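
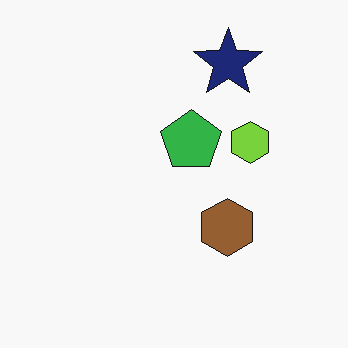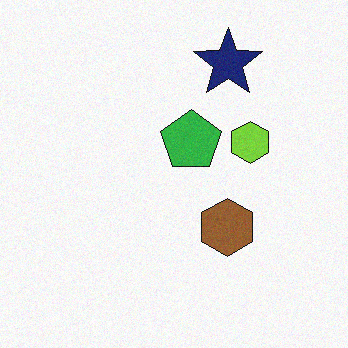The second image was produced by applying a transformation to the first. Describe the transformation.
The second image is the first degraded with light additive noise.

Random speckle covers the whole image, including the flat background.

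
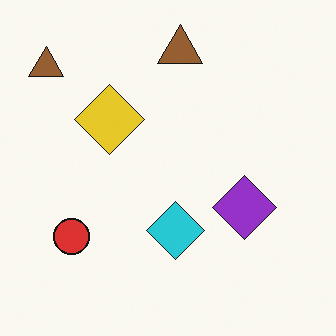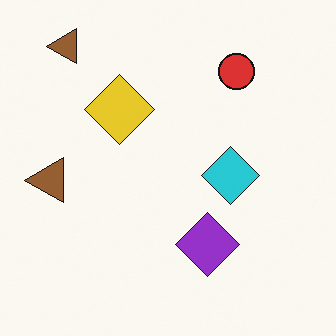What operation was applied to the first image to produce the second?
The second image is the first transposed (reflected across the top-left ↔ bottom-right diagonal).

Shapes have swapped their row and column positions — what was in the top-right is now in the bottom-left — a diagonal reflection.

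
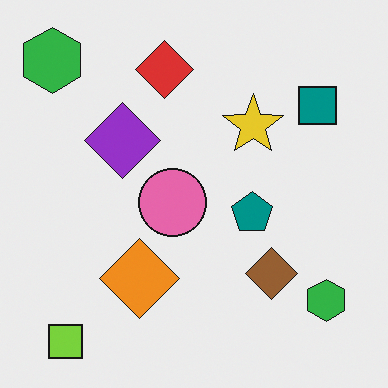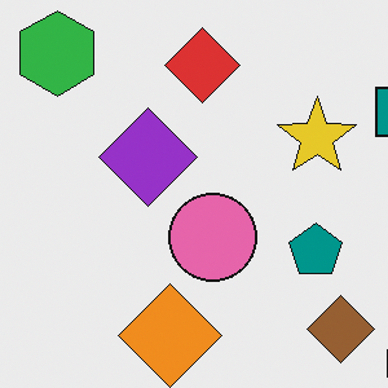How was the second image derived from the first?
The transformation is: cropped slightly and scaled back up.

The visible shapes are larger and the field of view is narrower; shapes near the original edges may be partly or wholly outside the frame — a crop-and-rescale.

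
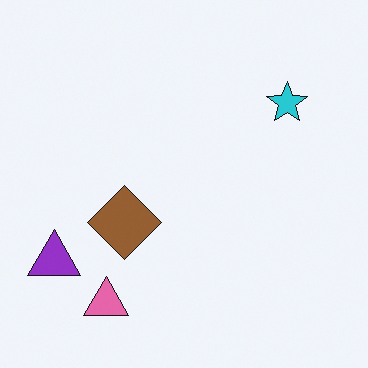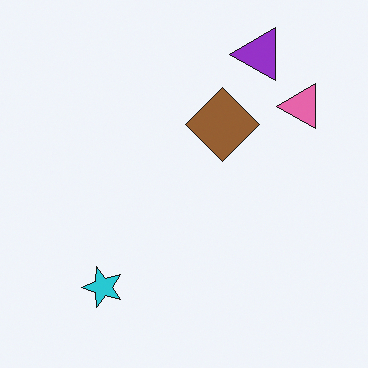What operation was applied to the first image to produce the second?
The second image is the first transposed (reflected across the top-left ↔ bottom-right diagonal).

Shapes have swapped their row and column positions — what was in the top-right is now in the bottom-left — a diagonal reflection.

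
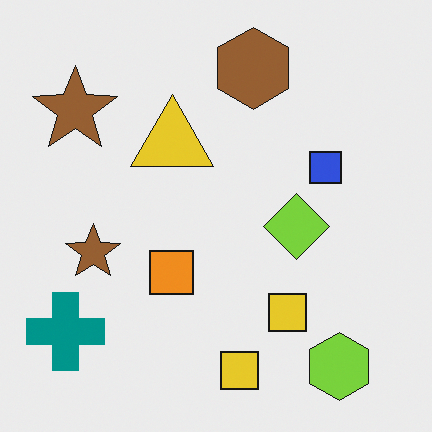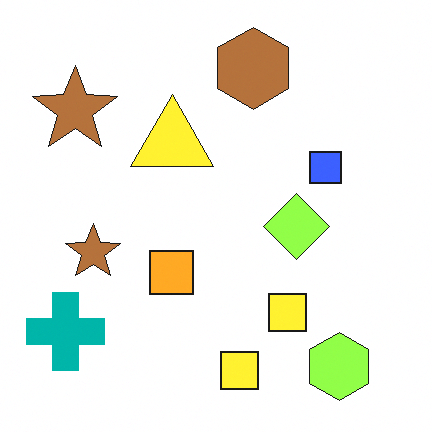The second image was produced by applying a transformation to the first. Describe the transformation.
This is the original image slightly brightened.

Every pixel — background and shapes alike — is uniformly brightened.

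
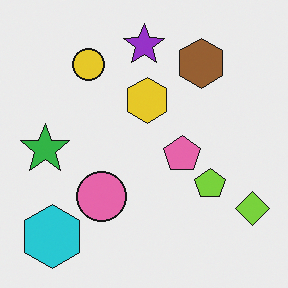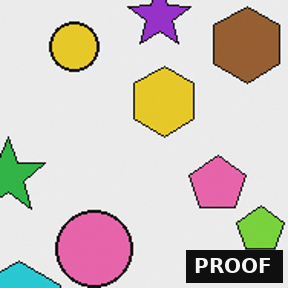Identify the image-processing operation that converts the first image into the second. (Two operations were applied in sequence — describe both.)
The image was cropped slightly and scaled back up, then watermarked with the text "PROOF" in the lower-right corner.

The visible shapes are larger and the field of view is narrower; shapes near the original edges may be partly or wholly outside the frame — a crop-and-rescale. A dark label reading "PROOF" appears in the lower-right corner.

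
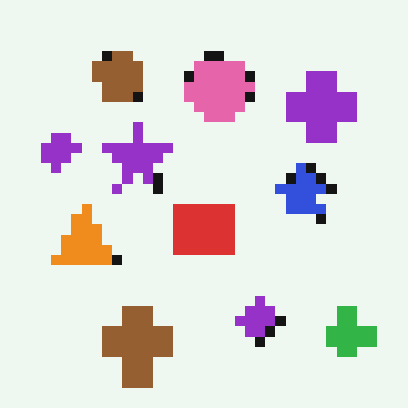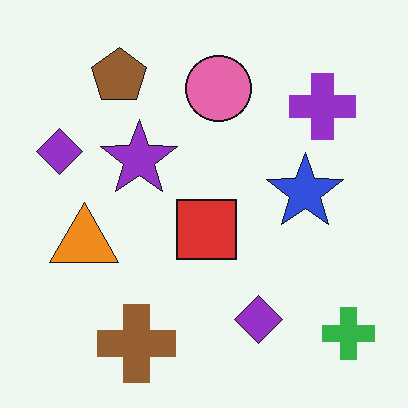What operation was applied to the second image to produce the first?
The first image is the second coarsely pixelated.

Shapes are reduced to large square blocks; fine edges and outlines are lost — a downscale-then-upscale (mosaic) effect.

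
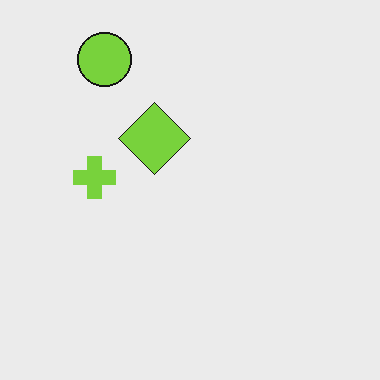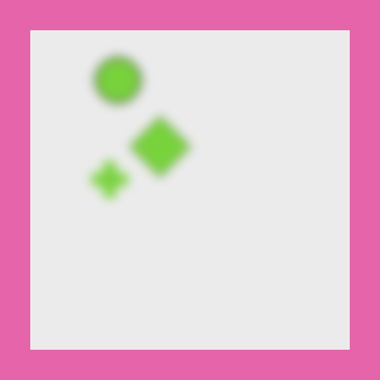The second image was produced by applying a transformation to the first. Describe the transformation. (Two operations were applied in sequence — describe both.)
The transformation is: strongly gaussian-blurred, then framed with a pink border.

Shape edges and outlines are uniformly softened across the whole image. A solid pink frame runs around the edge of the second image, with the content slightly shrunk inside it.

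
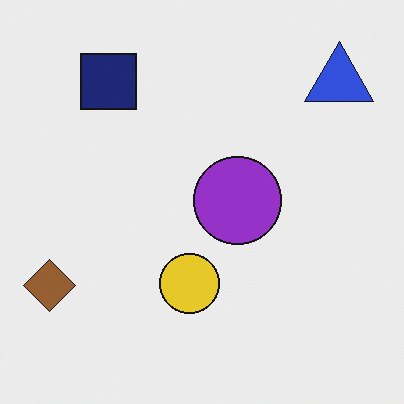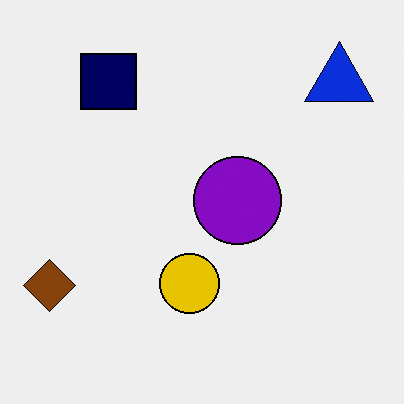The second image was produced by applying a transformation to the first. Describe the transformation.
This is the original image given slightly increased contrast.

Tones are pushed away from mid-grey across the whole image — a global contrast change.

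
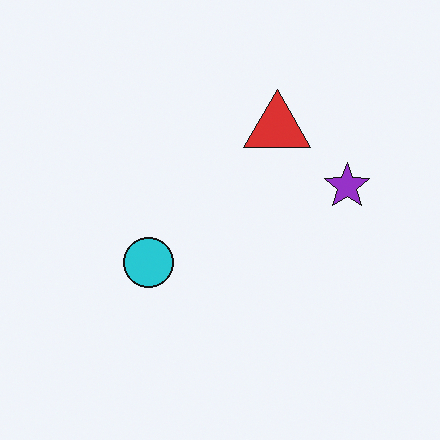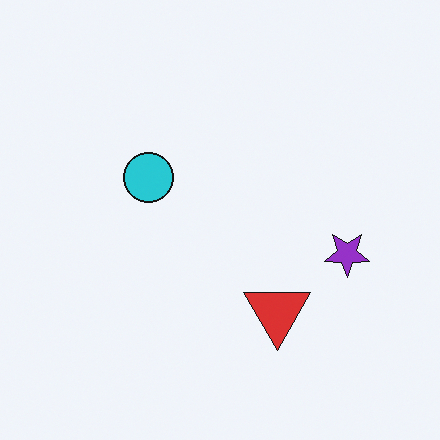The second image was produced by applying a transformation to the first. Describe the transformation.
It was flipped vertically (top ↔ bottom).

The red triangle is in the top of the first image and the bottom of the second — shapes on opposite sides of the horizontal midline have swapped in a mirror flip.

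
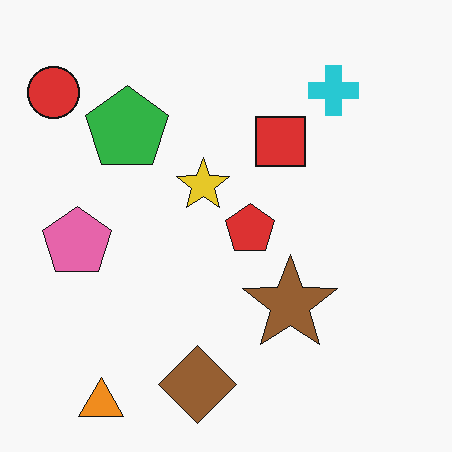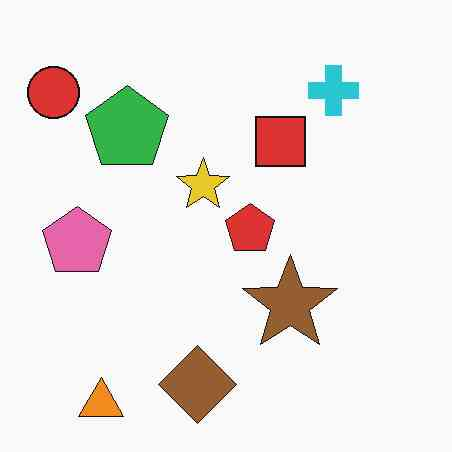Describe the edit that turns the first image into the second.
The second image is the first given moderate JPEG compression.

Blocky 8×8 compression artifacts appear around shape edges and the flat background shows ringing — characteristic JPEG degradation.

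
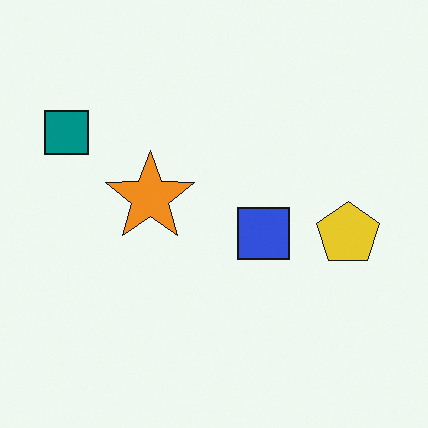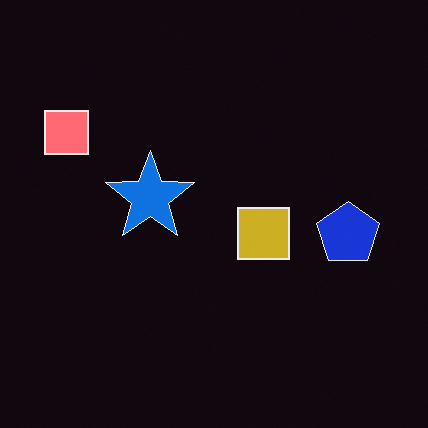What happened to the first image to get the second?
This is the original image color-inverted (negative).

The light background has become dark and every shape's color is its complement — a photographic negative.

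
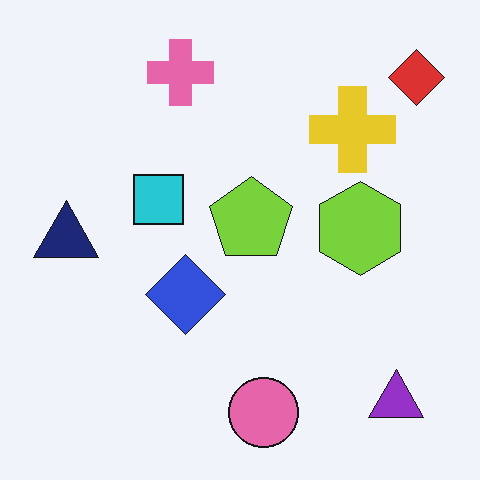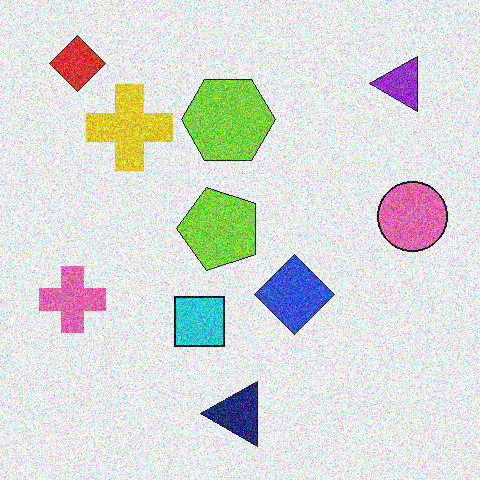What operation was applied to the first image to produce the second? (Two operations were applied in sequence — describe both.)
It was rotated 90° counter-clockwise, then degraded with strong gaussian noise.

The red diamond sits in the top-right of the first image and the top-left of the second — consistent with a whole-image 90° counter-clockwise rotation. Random speckle covers the whole image, including the flat background.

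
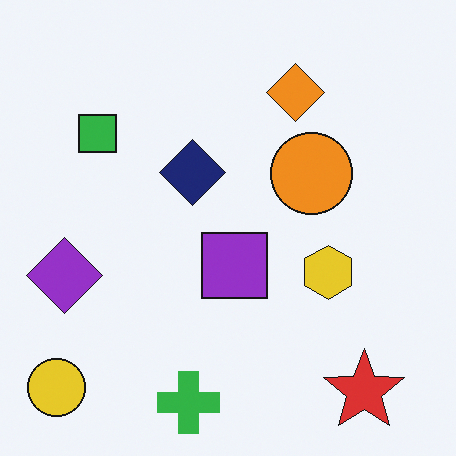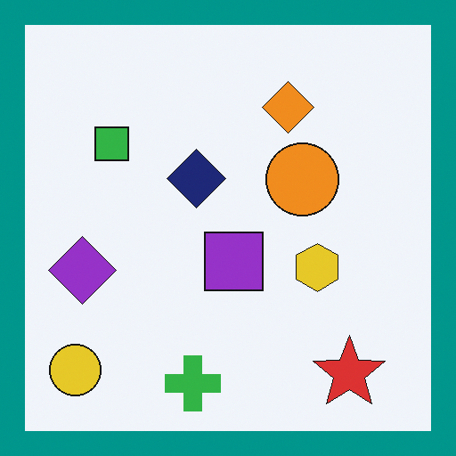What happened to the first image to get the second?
Framed with a teal border.

A solid teal frame runs around the edge of the second image, with the content slightly shrunk inside it.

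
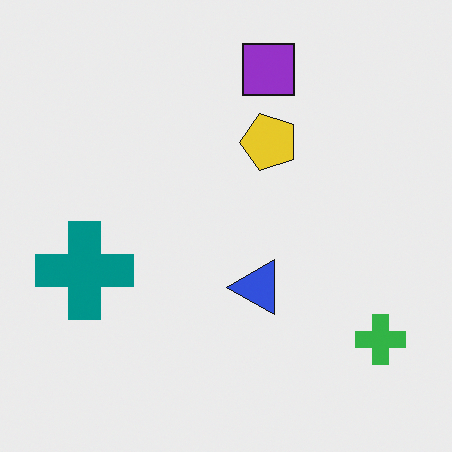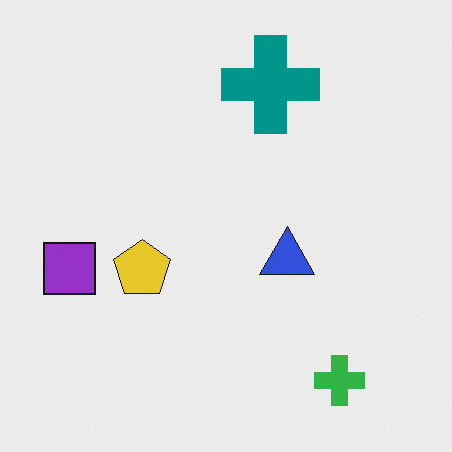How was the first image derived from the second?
The image was transposed (reflected across the top-left ↔ bottom-right diagonal).

Shapes have swapped their row and column positions — what was in the top-right is now in the bottom-left — a diagonal reflection.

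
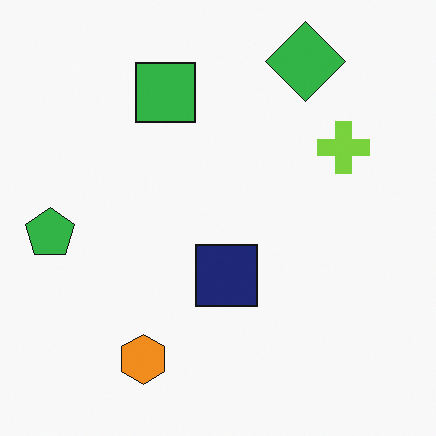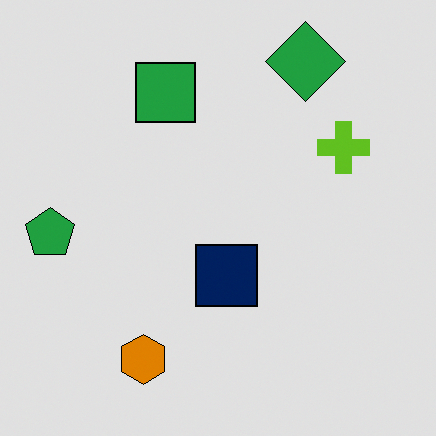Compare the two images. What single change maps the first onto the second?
It was posterized to a reduced palette.

Each flat color has snapped to a coarser quantized level — most visibly, the near-white background has dropped to a flat grey.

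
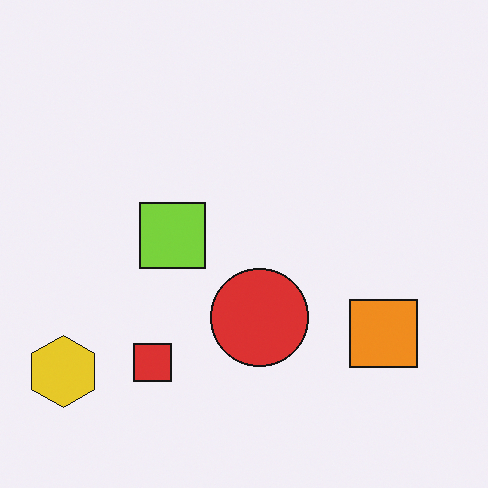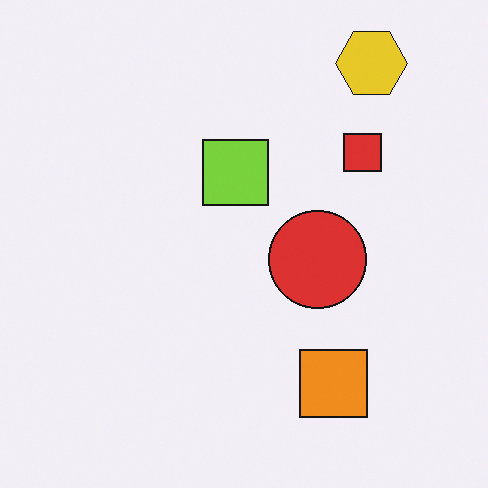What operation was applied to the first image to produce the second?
The image was transposed (reflected across the top-left ↔ bottom-right diagonal).

Shapes have swapped their row and column positions — what was in the top-right is now in the bottom-left — a diagonal reflection.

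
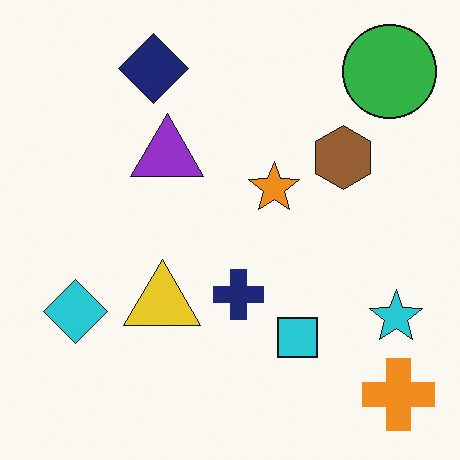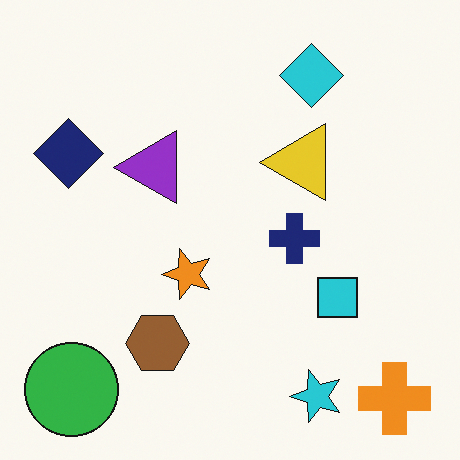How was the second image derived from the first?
The transformation is: transposed (reflected across the top-left ↔ bottom-right diagonal).

Shapes have swapped their row and column positions — what was in the top-right is now in the bottom-left — a diagonal reflection.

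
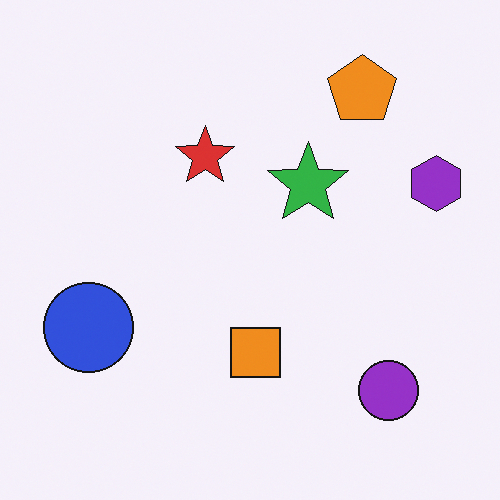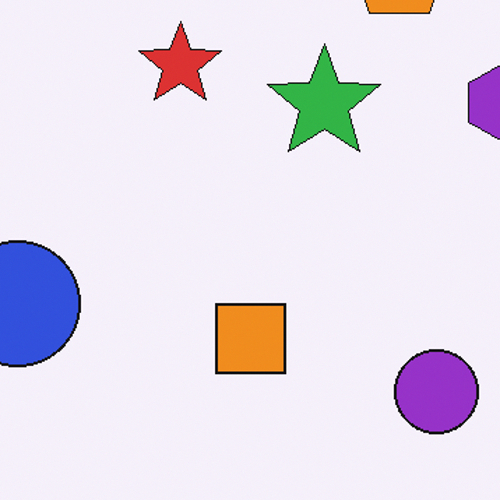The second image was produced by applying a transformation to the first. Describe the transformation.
Cropped slightly and scaled back up.

The visible shapes are larger and the field of view is narrower; shapes near the original edges may be partly or wholly outside the frame — a crop-and-rescale.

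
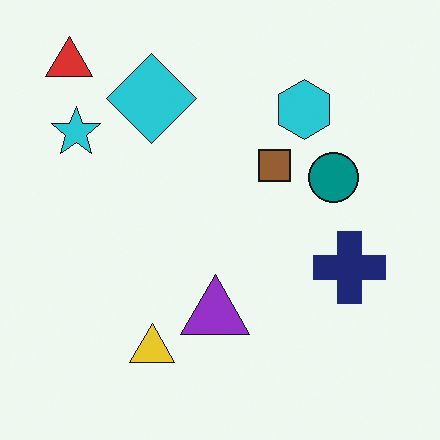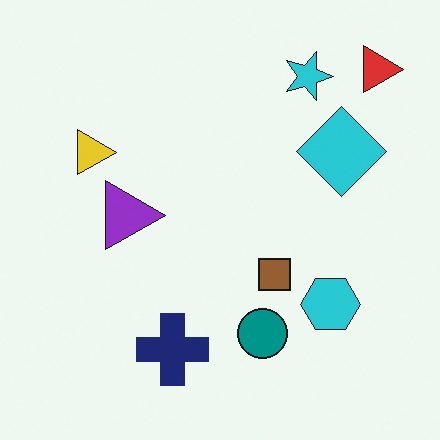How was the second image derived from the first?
The transformation is: rotated 90° clockwise.

The red triangle sits in the top-left of the first image and the top-right of the second — consistent with a whole-image 90° clockwise rotation.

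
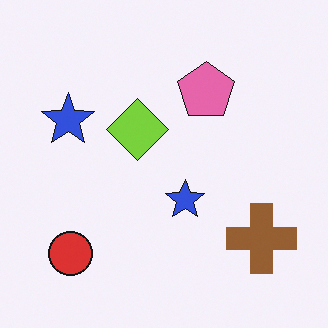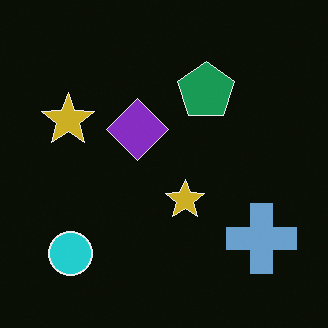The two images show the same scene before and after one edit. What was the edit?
It was color-inverted (negative).

The light background has become dark and every shape's color is its complement — a photographic negative.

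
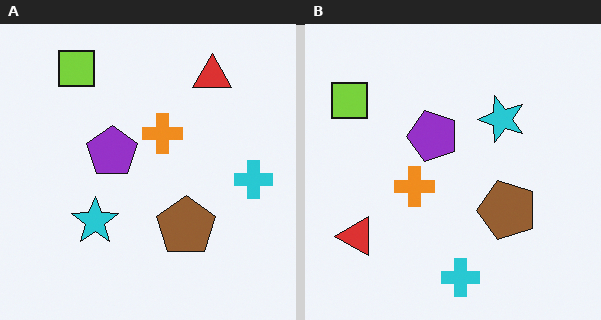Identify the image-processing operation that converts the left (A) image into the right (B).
The image was transposed (reflected across the top-left ↔ bottom-right diagonal).

Shapes have swapped their row and column positions — what was in the top-right is now in the bottom-left — a diagonal reflection.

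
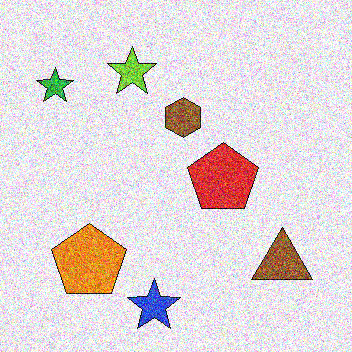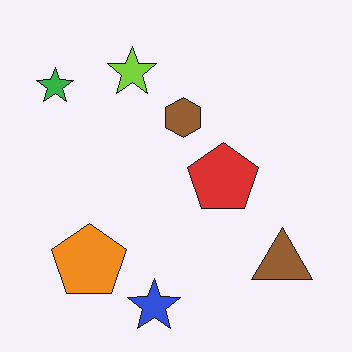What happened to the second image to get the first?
The transformation is: degraded with heavy additive noise.

Random speckle covers the whole image, including the flat background.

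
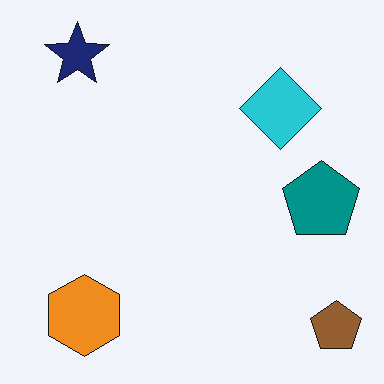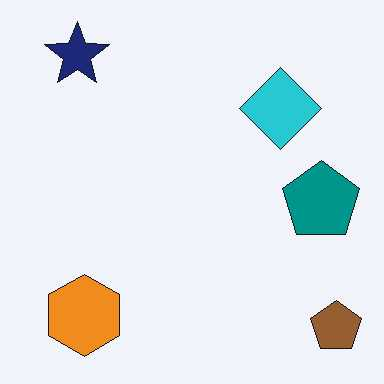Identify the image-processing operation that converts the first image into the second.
The transformation is: given moderate JPEG compression.

Blocky 8×8 compression artifacts appear around shape edges and the flat background shows ringing — characteristic JPEG degradation.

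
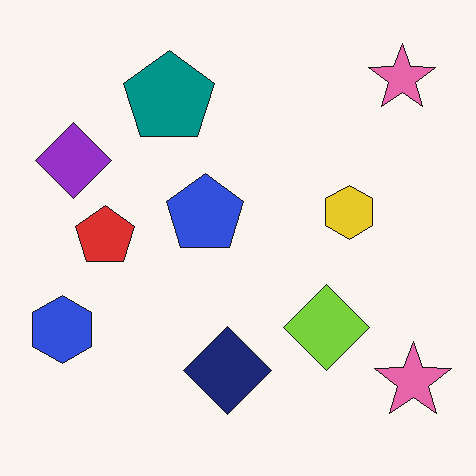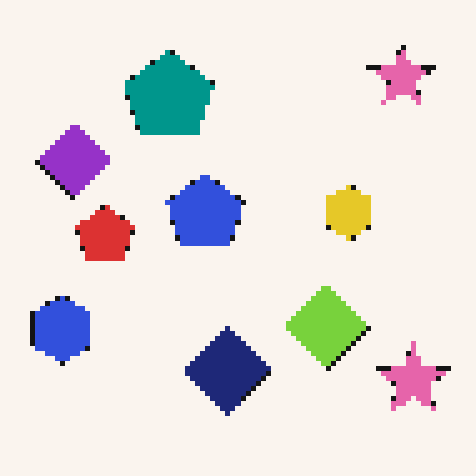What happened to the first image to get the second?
Mildly pixelated.

Shapes are reduced to large square blocks; fine edges and outlines are lost — a downscale-then-upscale (mosaic) effect.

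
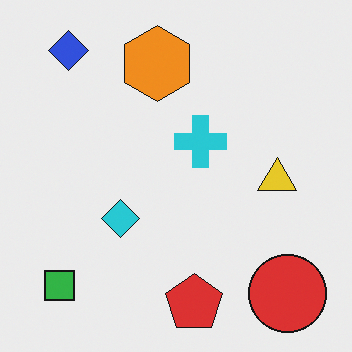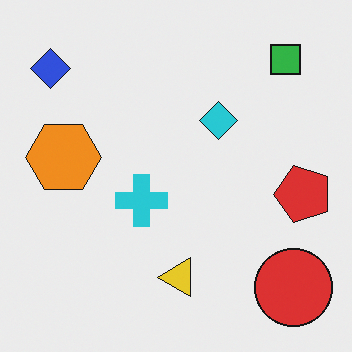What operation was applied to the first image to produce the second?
The transformation is: transposed (reflected across the top-left ↔ bottom-right diagonal).

Shapes have swapped their row and column positions — what was in the top-right is now in the bottom-left — a diagonal reflection.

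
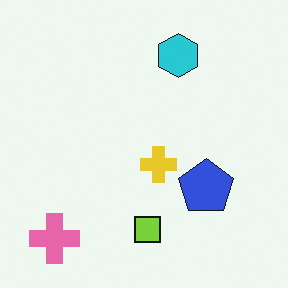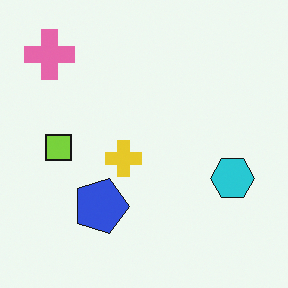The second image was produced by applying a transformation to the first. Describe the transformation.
The transformation is: rotated 90° clockwise.

The pink cross sits in the bottom-left of the first image and the top-left of the second — consistent with a whole-image 90° clockwise rotation.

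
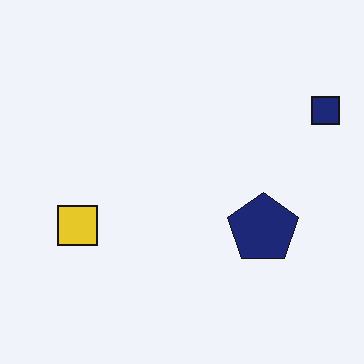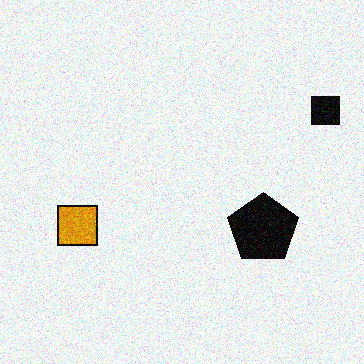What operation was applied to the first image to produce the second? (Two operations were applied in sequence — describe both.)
It was boosted in contrast, then degraded with a thick layer of grain.

Tones are pushed away from mid-grey across the whole image — a global contrast change. Random speckle covers the whole image, including the flat background.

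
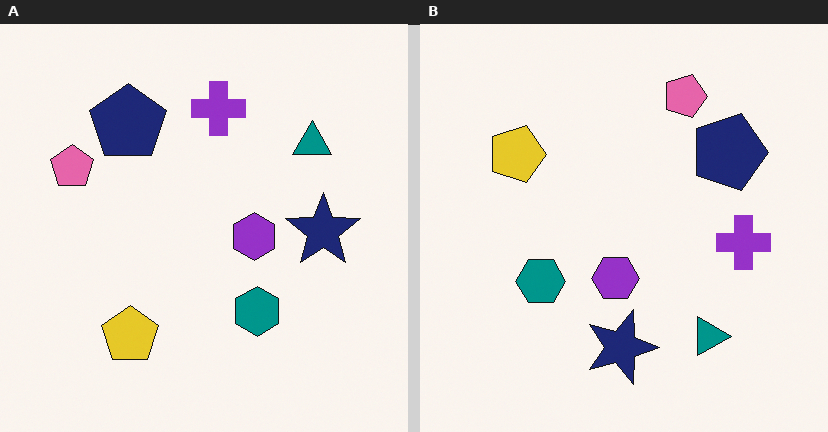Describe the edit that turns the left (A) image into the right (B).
The transformation is: rotated 90° clockwise.

The pink pentagon sits in the left of the left (A) image and the top of the right (B) — consistent with a whole-image 90° clockwise rotation.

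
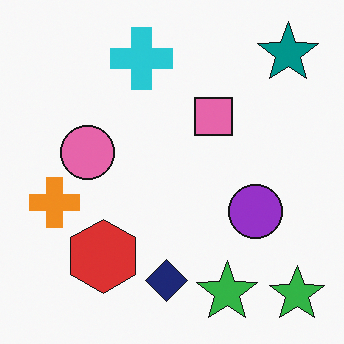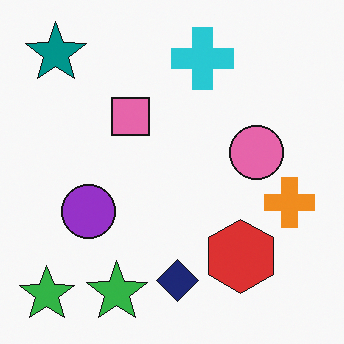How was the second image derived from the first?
The transformation is: flipped horizontally (left ↔ right).

The orange cross is in the left of the first image and the right of the second — shapes on opposite sides of the vertical midline have swapped in a mirror flip.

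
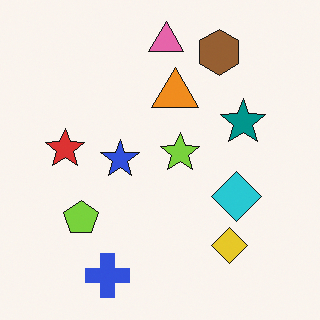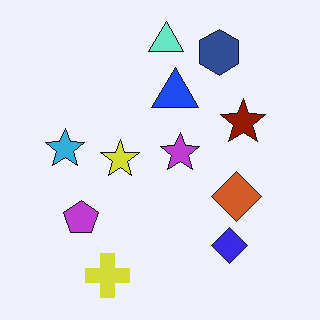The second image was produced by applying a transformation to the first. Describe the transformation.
This is the original image hue-shifted by a large amount.

Every shape's color has rotated by the same amount around the hue wheel — a uniform hue shift.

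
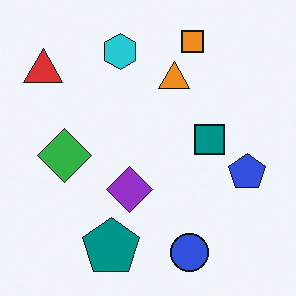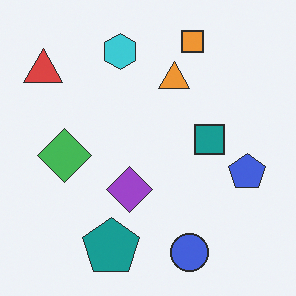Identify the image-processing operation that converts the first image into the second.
Given slightly reduced contrast.

Tones are pushed toward mid-grey across the whole image — a global contrast change.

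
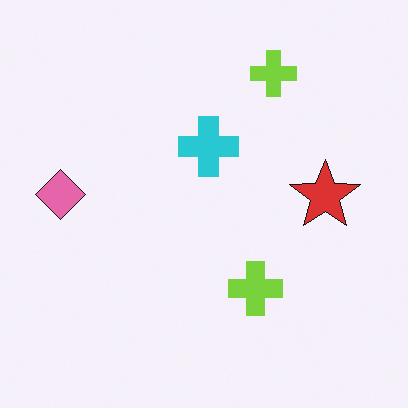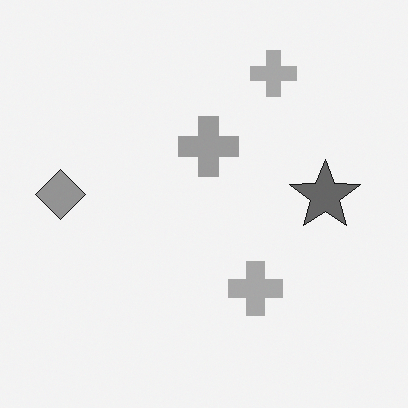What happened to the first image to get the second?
The image was converted to grayscale.

All color is removed — every shape is now a shade of grey.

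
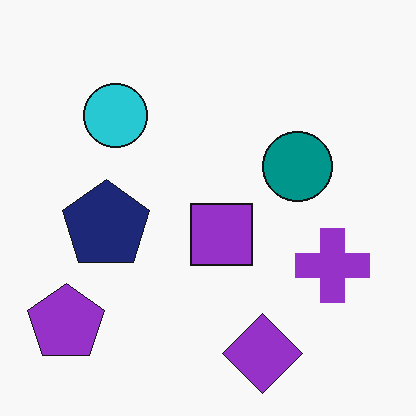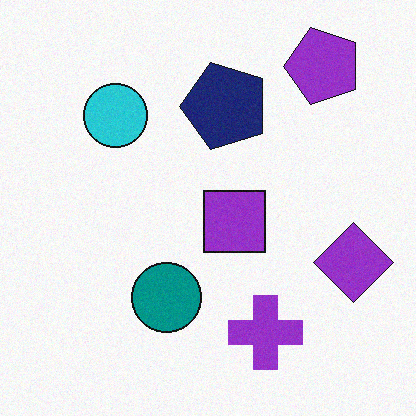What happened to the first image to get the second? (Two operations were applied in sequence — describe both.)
The image was degraded with a light layer of grain, then transposed (reflected across the top-left ↔ bottom-right diagonal).

Random speckle covers the whole image, including the flat background. Shapes have swapped their row and column positions — what was in the top-right is now in the bottom-left — a diagonal reflection.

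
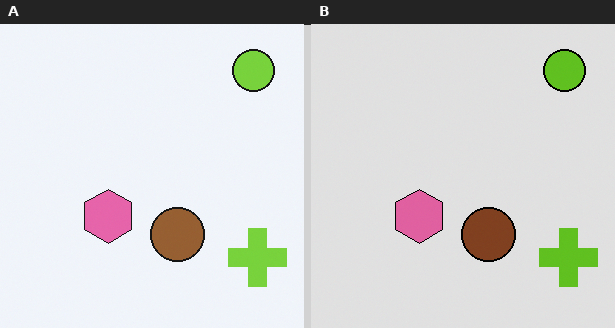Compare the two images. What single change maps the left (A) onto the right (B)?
It was moderately posterized.

Each flat color has snapped to a coarser quantized level — most visibly, the near-white background has dropped to a flat grey.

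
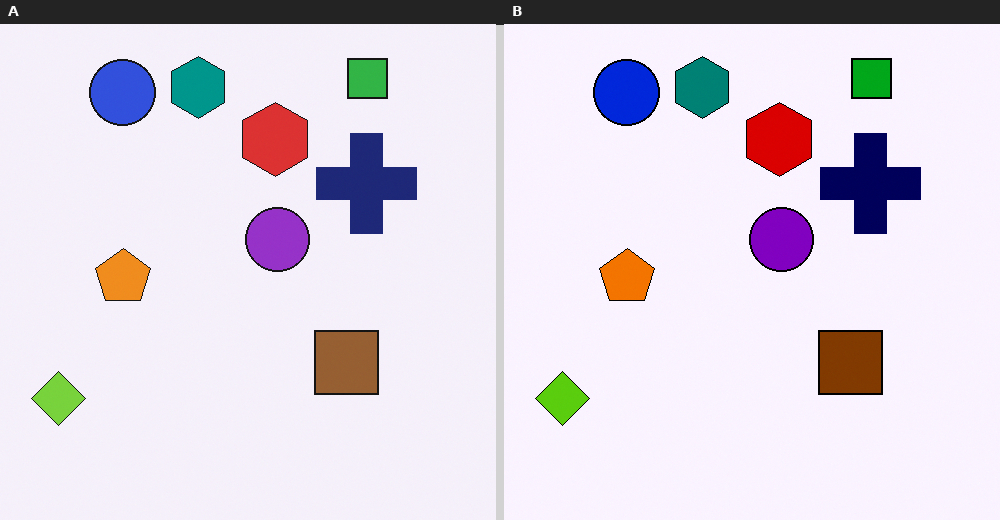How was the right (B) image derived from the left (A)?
The transformation is: given slightly increased contrast.

Tones are pushed away from mid-grey across the whole image — a global contrast change.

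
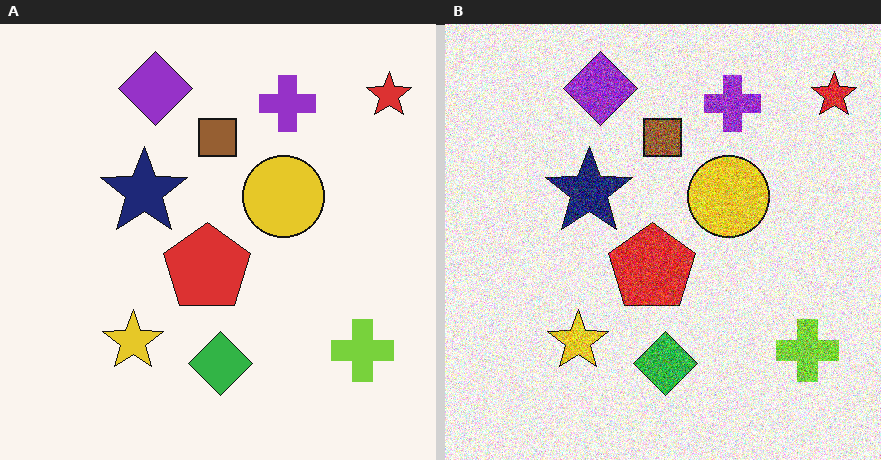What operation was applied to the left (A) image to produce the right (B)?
This is the original image degraded with a thick layer of grain.

Random speckle covers the whole image, including the flat background.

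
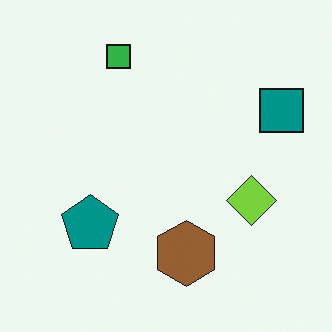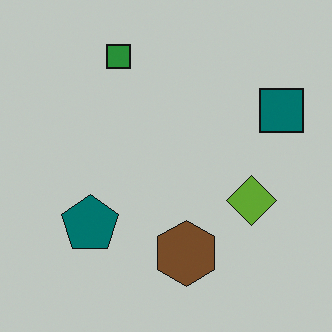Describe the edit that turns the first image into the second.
The transformation is: slightly darkened.

Every pixel — background and shapes alike — is uniformly darkened.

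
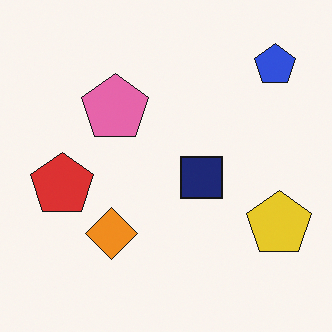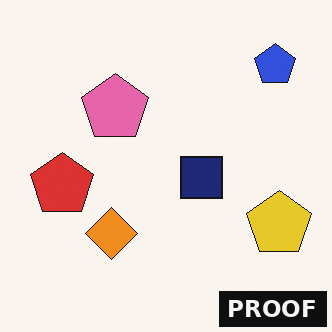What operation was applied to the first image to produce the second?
It was watermarked with the text "PROOF" in the lower-right corner.

A dark label reading "PROOF" appears in the lower-right corner.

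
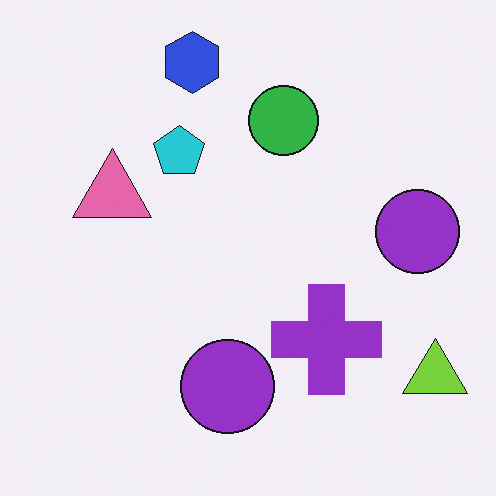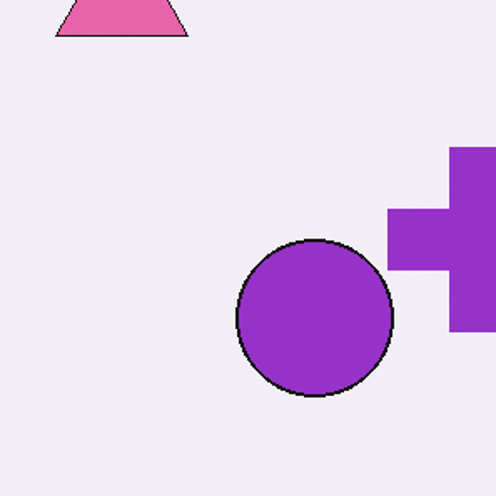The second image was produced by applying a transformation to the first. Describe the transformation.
The second image is the first cropped to a noticeably smaller region and rescaled.

The visible shapes are larger and the field of view is narrower; shapes near the original edges may be partly or wholly outside the frame — a crop-and-rescale.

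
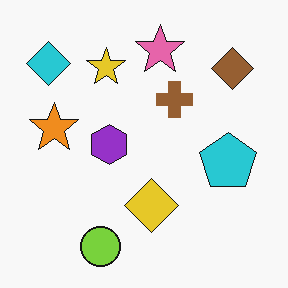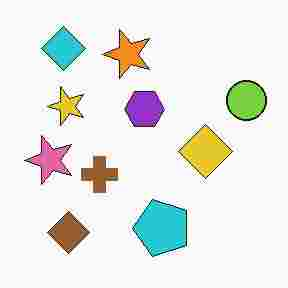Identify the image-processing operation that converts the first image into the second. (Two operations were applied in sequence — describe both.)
The second image is the first transposed (reflected across the top-left ↔ bottom-right diagonal), then degraded with heavy JPEG compression.

Shapes have swapped their row and column positions — what was in the top-right is now in the bottom-left — a diagonal reflection. Blocky 8×8 compression artifacts appear around shape edges and the flat background shows ringing — characteristic JPEG degradation.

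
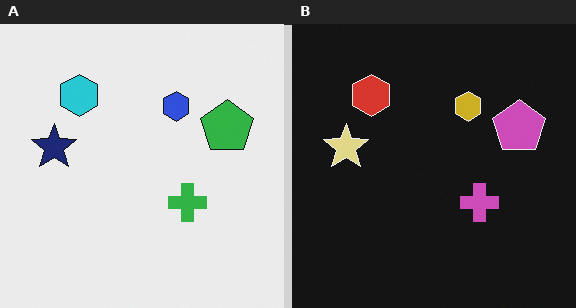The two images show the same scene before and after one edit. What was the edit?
The right (B) image is the left (A) color-inverted (negative).

The light background has become dark and every shape's color is its complement — a photographic negative.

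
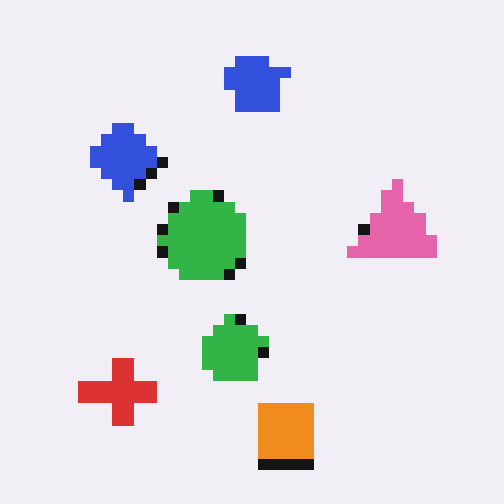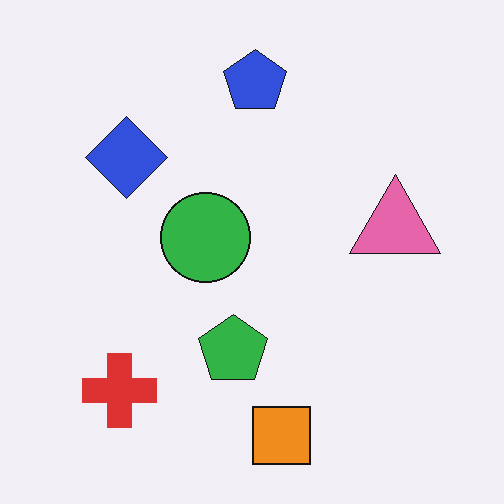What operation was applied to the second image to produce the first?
It was coarsely pixelated.

Shapes are reduced to large square blocks; fine edges and outlines are lost — a downscale-then-upscale (mosaic) effect.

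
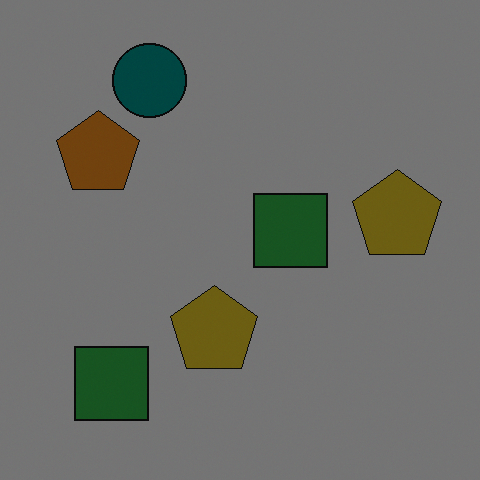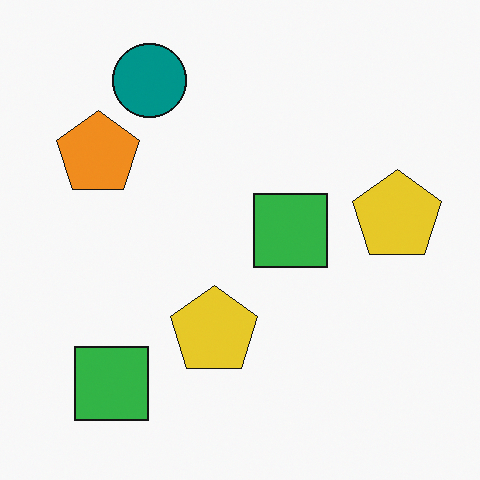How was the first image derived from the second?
Darkened a lot.

Every pixel — background and shapes alike — is uniformly darkened.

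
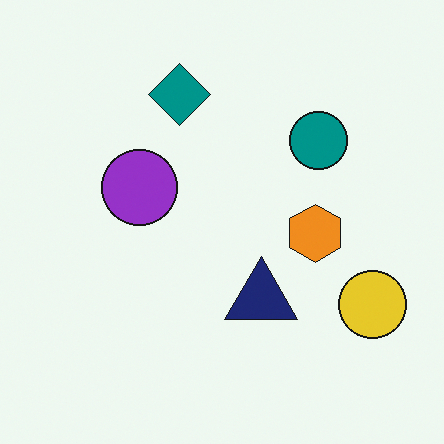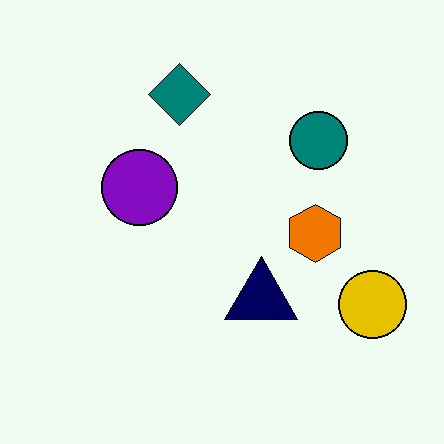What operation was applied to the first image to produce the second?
This is the original image given slightly increased contrast.

Tones are pushed away from mid-grey across the whole image — a global contrast change.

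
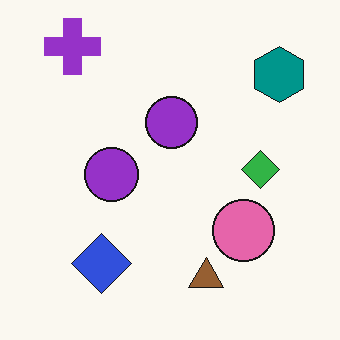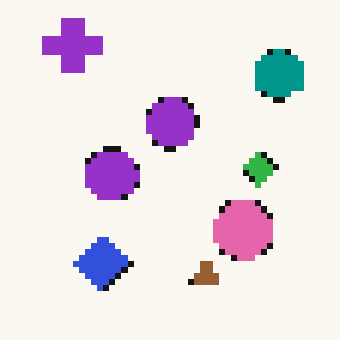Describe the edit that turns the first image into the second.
Pixelated into visible square blocks.

Shapes are reduced to large square blocks; fine edges and outlines are lost — a downscale-then-upscale (mosaic) effect.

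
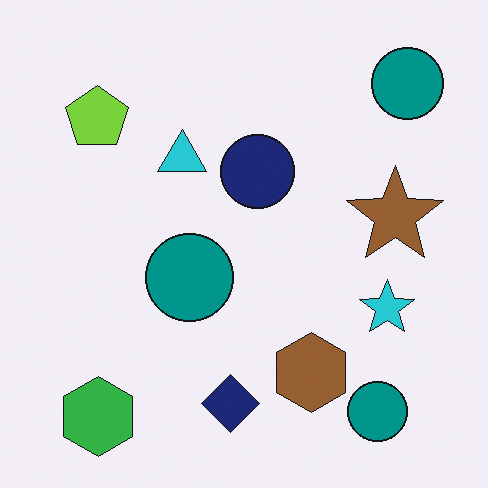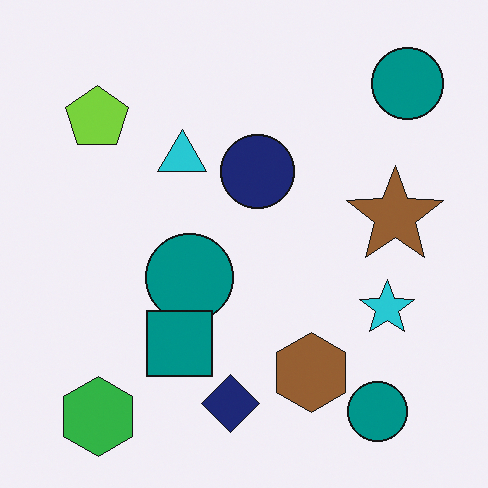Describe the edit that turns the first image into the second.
This is the original image overlaid with an additional teal square.

A teal square appears in the second image that is absent from the first.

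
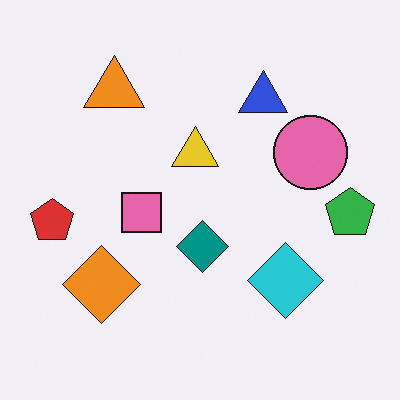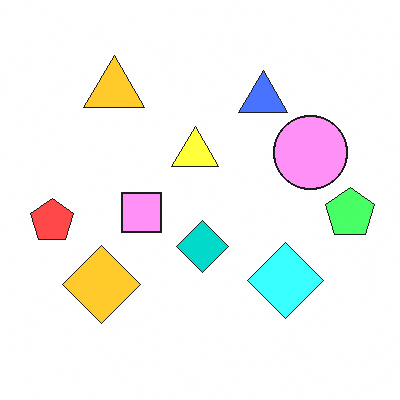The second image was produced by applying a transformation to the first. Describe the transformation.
Substantially brightened.

Every pixel — background and shapes alike — is uniformly brightened.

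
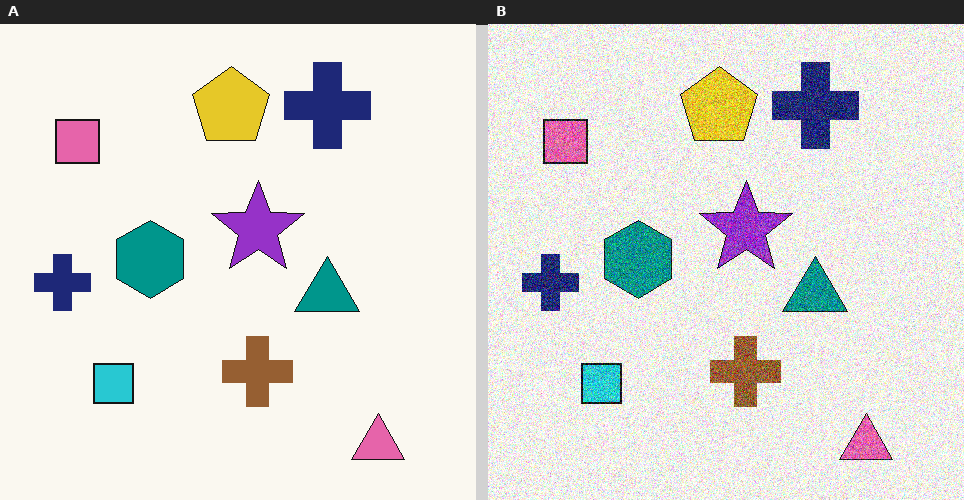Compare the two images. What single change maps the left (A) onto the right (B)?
Degraded with heavy additive noise.

Random speckle covers the whole image, including the flat background.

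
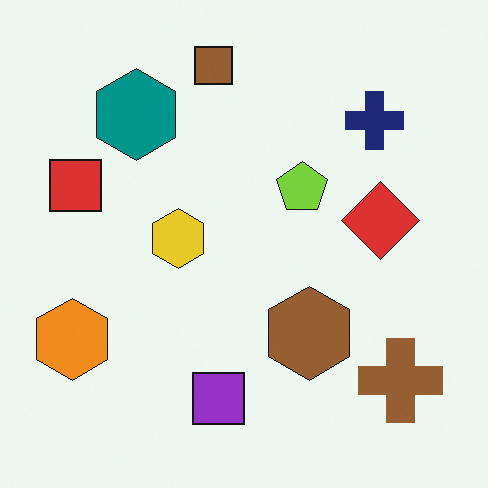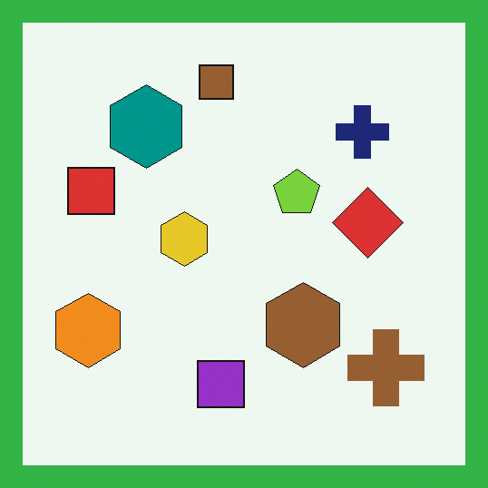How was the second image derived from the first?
Framed with a green border.

A solid green frame runs around the edge of the second image, with the content slightly shrunk inside it.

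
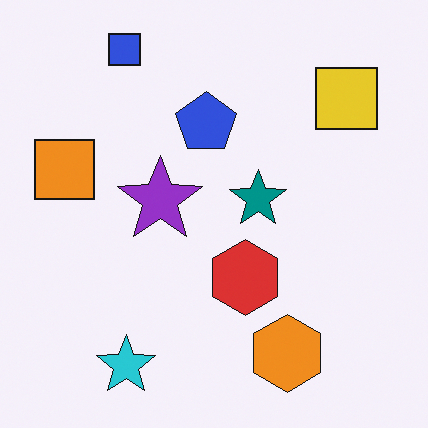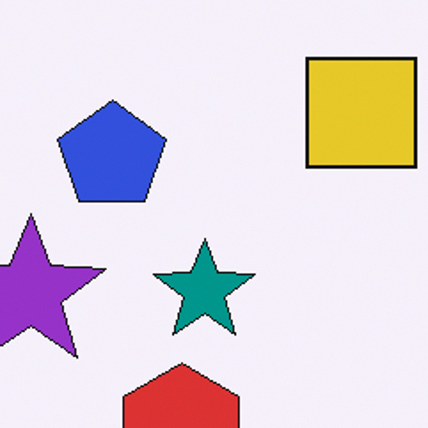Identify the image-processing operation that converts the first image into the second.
It was cropped to a noticeably smaller region and rescaled.

The visible shapes are larger and the field of view is narrower; shapes near the original edges may be partly or wholly outside the frame — a crop-and-rescale.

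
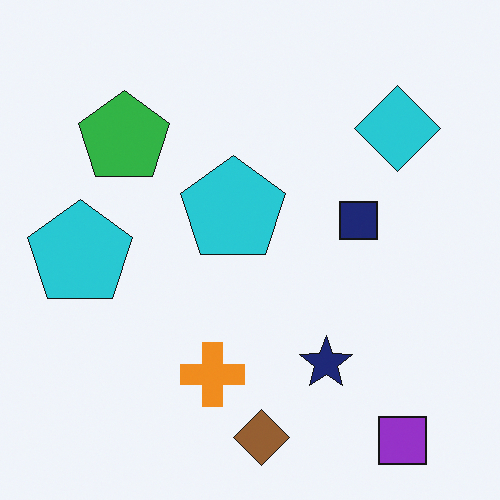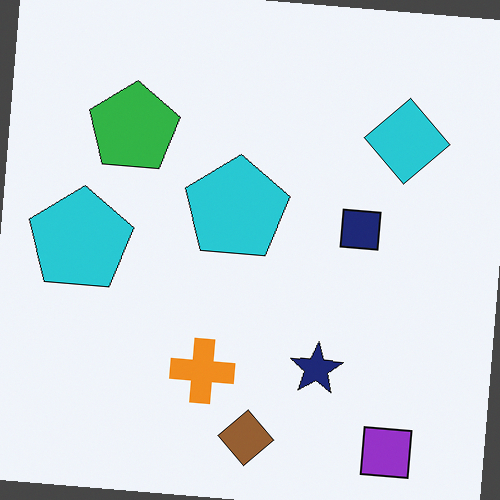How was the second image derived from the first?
Rotated clockwise by a slight angle.

Every shape is tilted by the same angle and the image corners show triangular fill wedges — a whole-image rotation by a non-right angle.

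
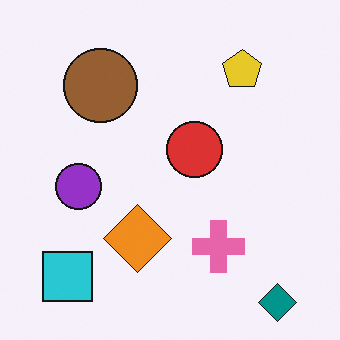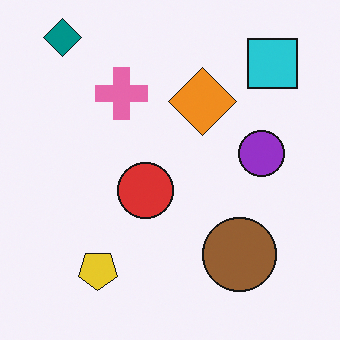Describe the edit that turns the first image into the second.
The transformation is: rotated 180°.

The teal diamond sits in the bottom-right of the first image and the top-left of the second — consistent with a whole-image 180° rotation.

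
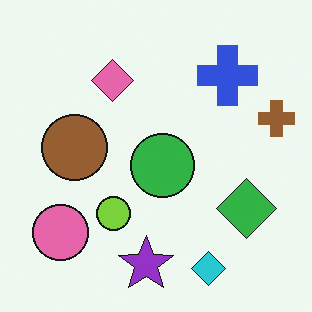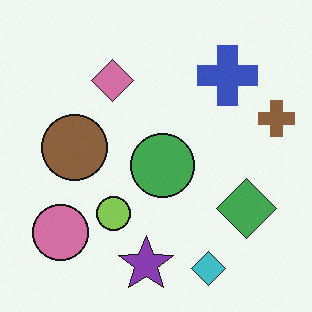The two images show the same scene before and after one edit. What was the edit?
It was slightly desaturated.

All colors are more muted and greyish — a global saturation change.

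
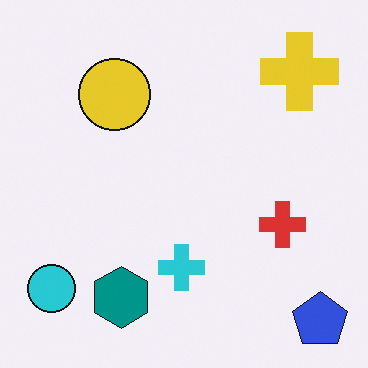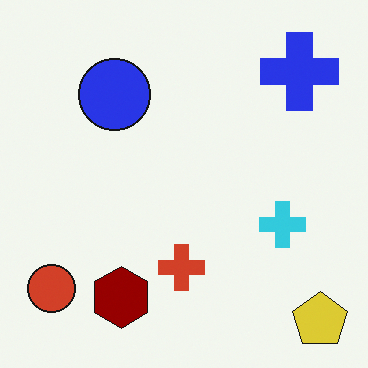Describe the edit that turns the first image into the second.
The image was hue-shifted by a large amount.

Every shape's color has rotated by the same amount around the hue wheel — a uniform hue shift.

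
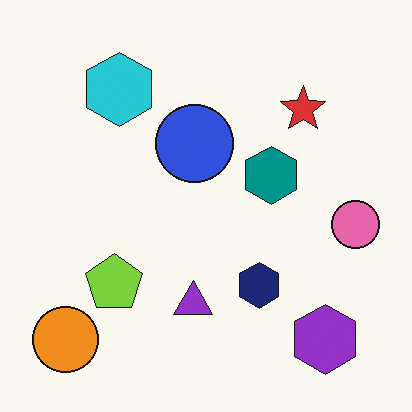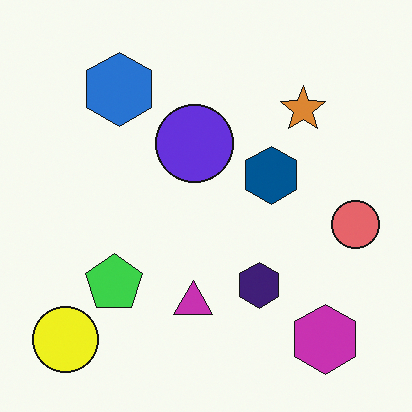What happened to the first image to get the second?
The image was hue-shifted slightly.

Every shape's color has rotated by the same amount around the hue wheel — a uniform hue shift.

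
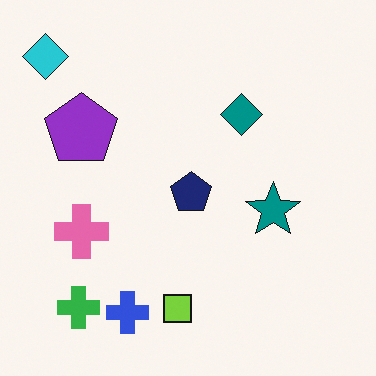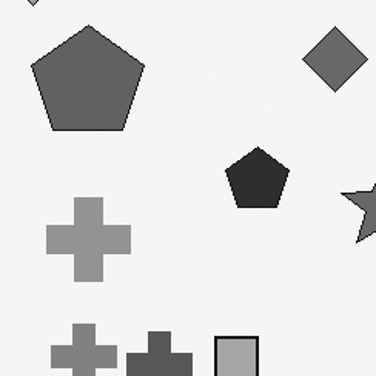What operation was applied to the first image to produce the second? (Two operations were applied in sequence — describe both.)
The second image is the first cropped to a modestly smaller region and rescaled, then converted to grayscale.

The visible shapes are larger and the field of view is narrower; shapes near the original edges may be partly or wholly outside the frame — a crop-and-rescale. All color is removed — every shape is now a shade of grey.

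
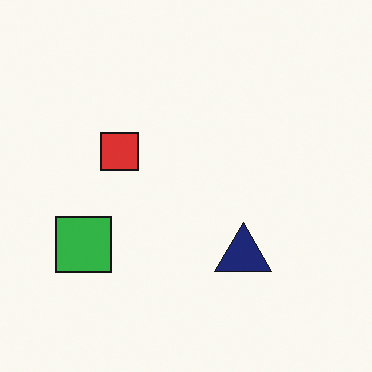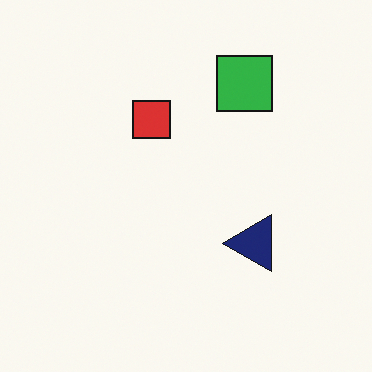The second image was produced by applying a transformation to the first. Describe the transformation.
The second image is the first transposed (reflected across the top-left ↔ bottom-right diagonal).

Shapes have swapped their row and column positions — what was in the top-right is now in the bottom-left — a diagonal reflection.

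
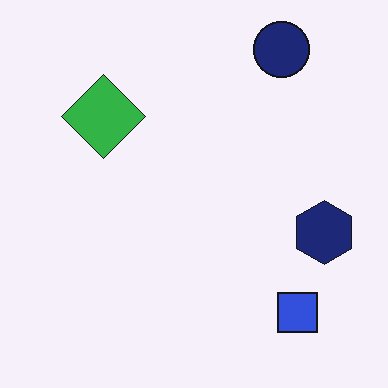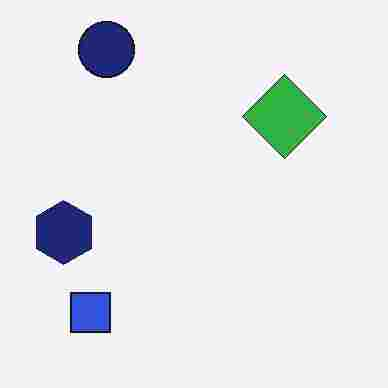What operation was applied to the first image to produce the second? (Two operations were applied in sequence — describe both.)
The second image is the first flipped horizontally (left ↔ right), then degraded with heavy JPEG compression.

The navy hexagon is in the right of the first image and the left of the second — shapes on opposite sides of the vertical midline have swapped in a mirror flip. Blocky 8×8 compression artifacts appear around shape edges and the flat background shows ringing — characteristic JPEG degradation.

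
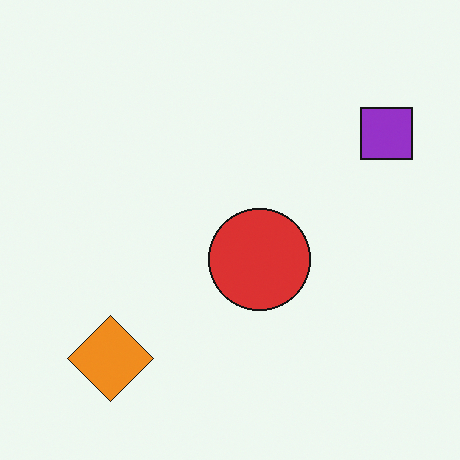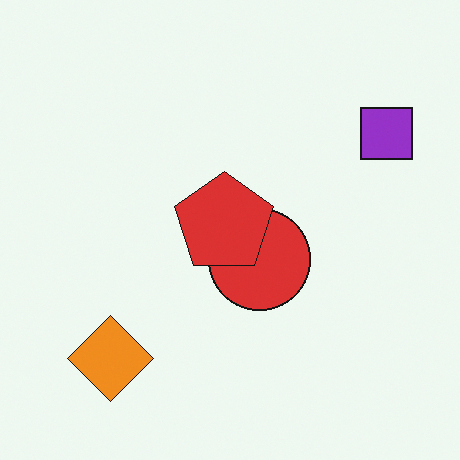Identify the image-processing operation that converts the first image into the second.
The image was overlaid with an additional red pentagon.

A red pentagon appears in the second image that is absent from the first.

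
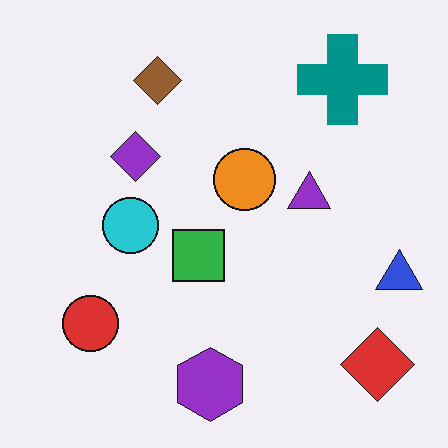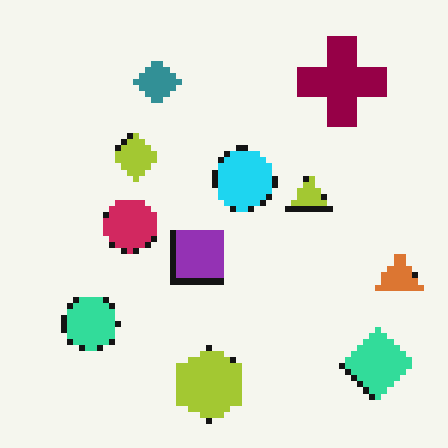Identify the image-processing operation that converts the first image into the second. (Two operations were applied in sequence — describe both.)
The second image is the first pixelated into visible square blocks, then hue-shifted by a large amount.

Shapes are reduced to large square blocks; fine edges and outlines are lost — a downscale-then-upscale (mosaic) effect. Every shape's color has rotated by the same amount around the hue wheel — a uniform hue shift.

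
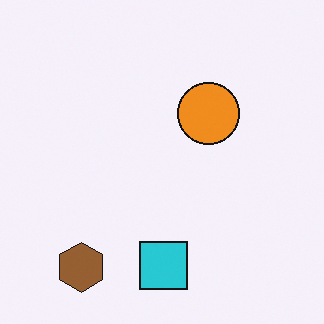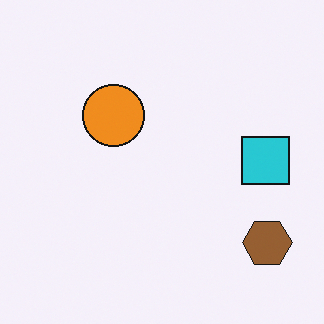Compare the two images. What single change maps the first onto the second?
The second image is the first rotated 90° counter-clockwise.

The brown hexagon sits in the bottom-left of the first image and the bottom-right of the second — consistent with a whole-image 90° counter-clockwise rotation.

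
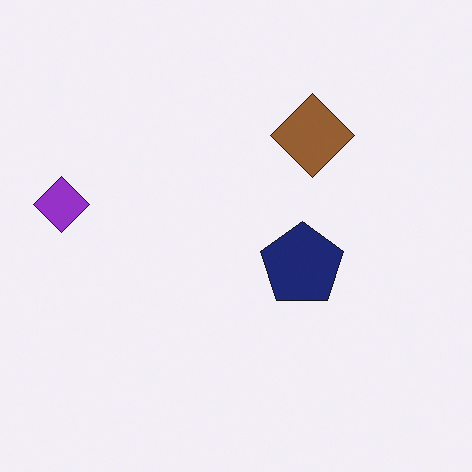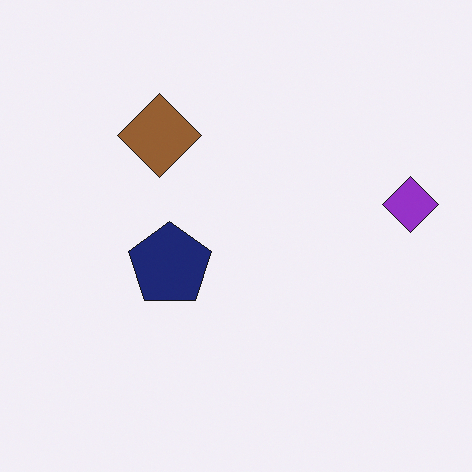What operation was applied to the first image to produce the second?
The second image is the first flipped horizontally (left ↔ right).

The purple diamond is in the left of the first image and the right of the second — shapes on opposite sides of the vertical midline have swapped in a mirror flip.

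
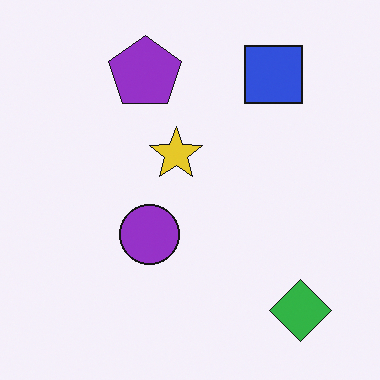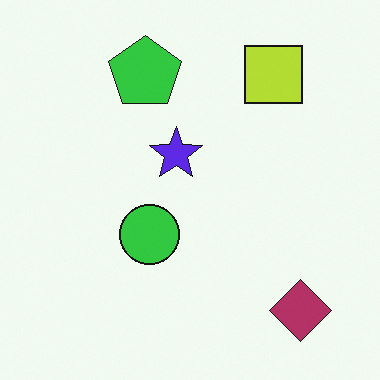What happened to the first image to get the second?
This is the original image hue-shifted through roughly half the color wheel.

Every shape's color has rotated by the same amount around the hue wheel — a uniform hue shift.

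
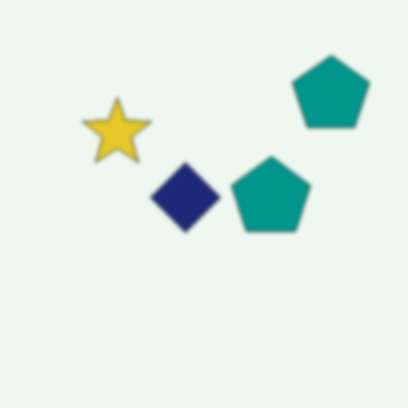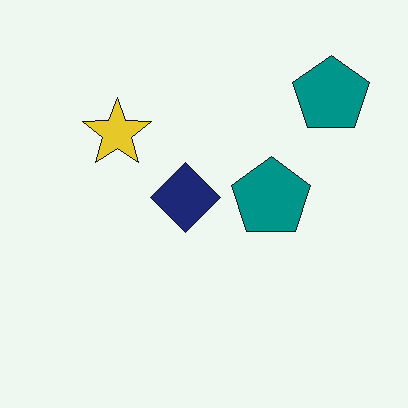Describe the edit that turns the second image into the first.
The image was lightly blurred.

Shape edges and outlines are uniformly softened across the whole image.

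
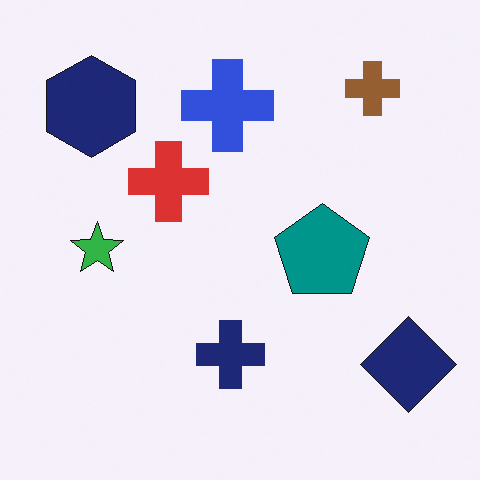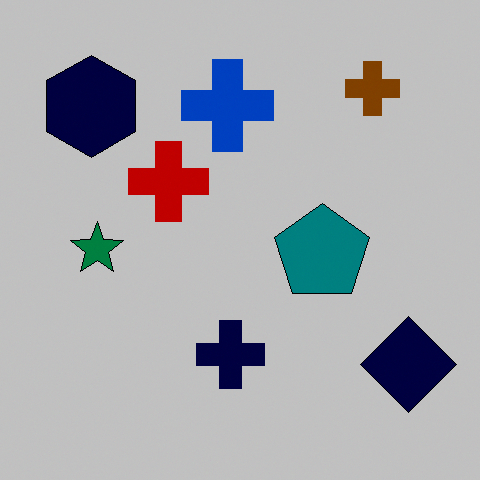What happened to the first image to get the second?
The image was aggressively posterized.

Each flat color has snapped to a coarser quantized level — most visibly, the near-white background has dropped to a flat grey.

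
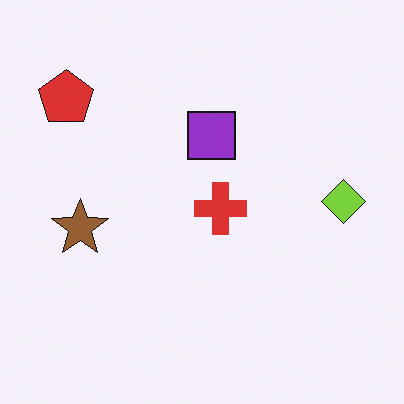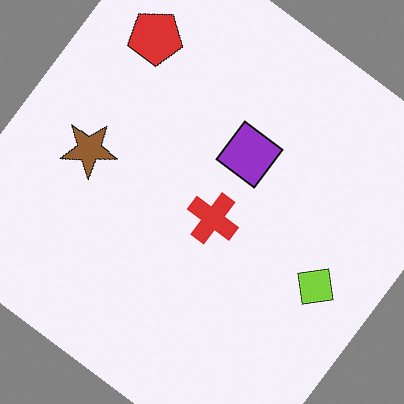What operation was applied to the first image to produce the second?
The second image is the first rotated clockwise by a large amount — several tens of degrees.

Every shape is tilted by the same angle and the image corners show triangular fill wedges — a whole-image rotation by a non-right angle.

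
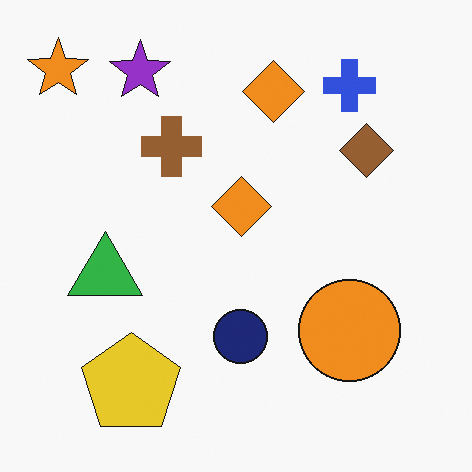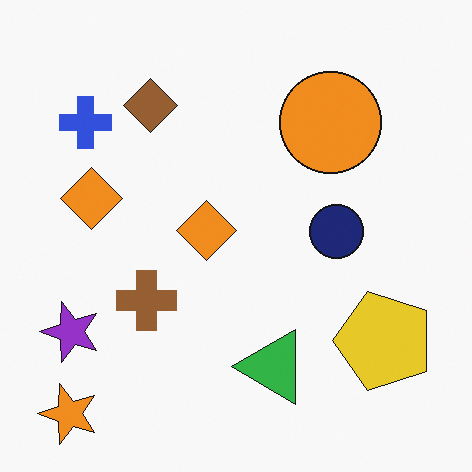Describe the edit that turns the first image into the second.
Rotated 90° counter-clockwise.

The orange star sits in the top-left of the first image and the bottom-left of the second — consistent with a whole-image 90° counter-clockwise rotation.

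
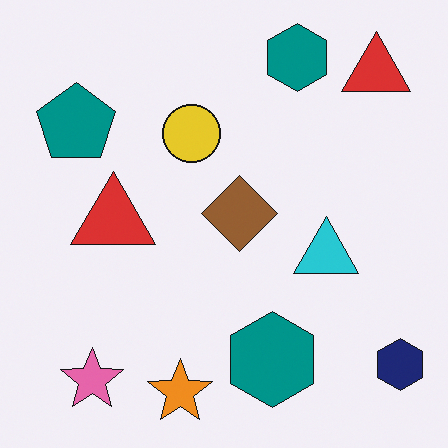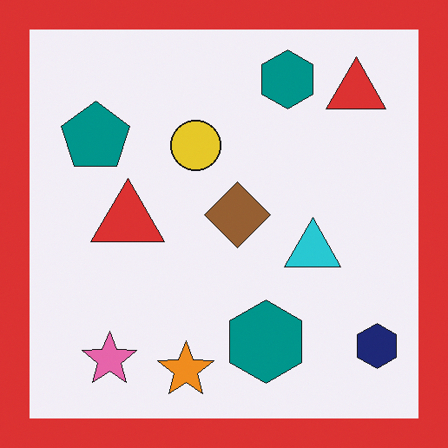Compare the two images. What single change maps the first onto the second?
The second image is the first framed with a red border.

A solid red frame runs around the edge of the second image, with the content slightly shrunk inside it.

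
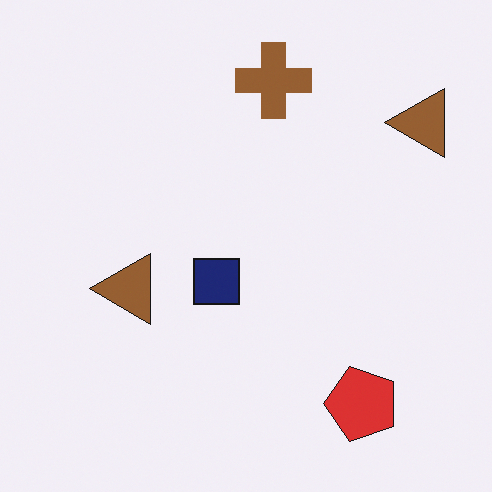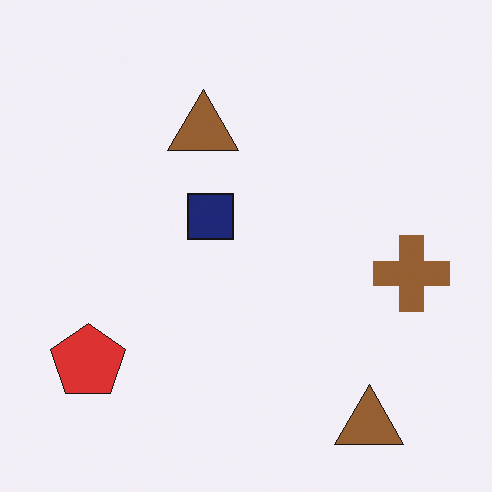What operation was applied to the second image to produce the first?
The transformation is: rotated 90° counter-clockwise.

The red pentagon sits in the bottom-left of the second image and the bottom-right of the first — consistent with a whole-image 90° counter-clockwise rotation.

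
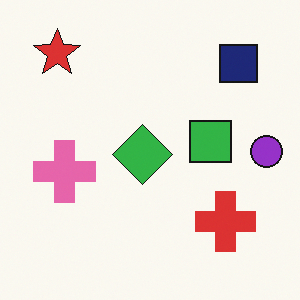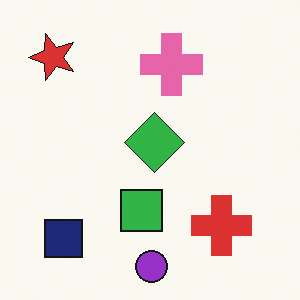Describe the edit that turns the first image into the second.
The second image is the first transposed (reflected across the top-left ↔ bottom-right diagonal).

Shapes have swapped their row and column positions — what was in the top-right is now in the bottom-left — a diagonal reflection.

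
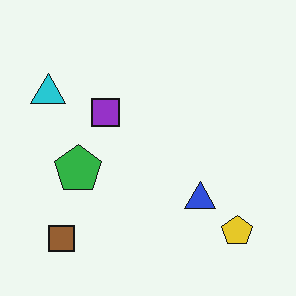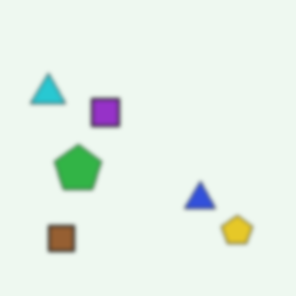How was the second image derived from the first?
This is the original image slightly softened.

Shape edges and outlines are uniformly softened across the whole image.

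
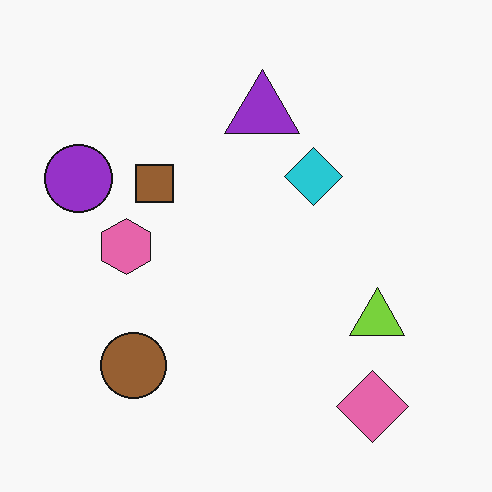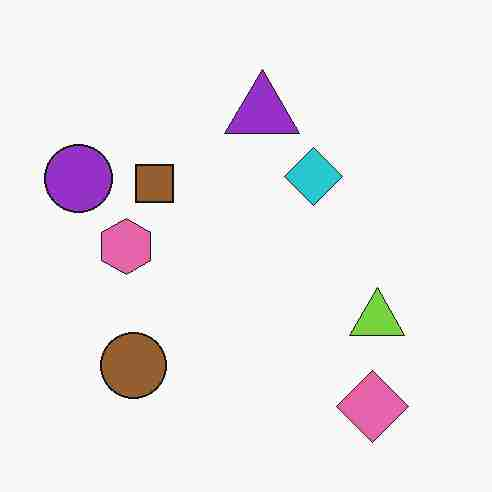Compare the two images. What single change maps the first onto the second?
The transformation is: degraded with heavy JPEG compression.

Blocky 8×8 compression artifacts appear around shape edges and the flat background shows ringing — characteristic JPEG degradation.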